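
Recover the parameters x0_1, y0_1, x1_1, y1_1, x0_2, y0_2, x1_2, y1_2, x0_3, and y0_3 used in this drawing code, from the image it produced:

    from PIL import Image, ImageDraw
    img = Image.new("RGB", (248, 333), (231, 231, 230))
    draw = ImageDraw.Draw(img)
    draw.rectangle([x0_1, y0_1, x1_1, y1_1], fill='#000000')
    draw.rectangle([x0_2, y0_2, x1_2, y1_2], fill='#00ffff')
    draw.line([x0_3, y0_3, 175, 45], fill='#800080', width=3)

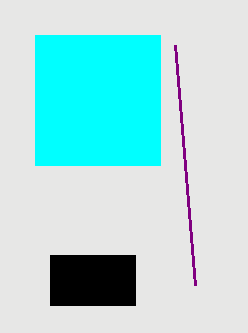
x0_1 = 50
y0_1 = 255
x1_1 = 135
y1_1 = 305
x0_2 = 35
y0_2 = 35
x1_2 = 160
y1_2 = 165
x0_3 = 195
y0_3 = 285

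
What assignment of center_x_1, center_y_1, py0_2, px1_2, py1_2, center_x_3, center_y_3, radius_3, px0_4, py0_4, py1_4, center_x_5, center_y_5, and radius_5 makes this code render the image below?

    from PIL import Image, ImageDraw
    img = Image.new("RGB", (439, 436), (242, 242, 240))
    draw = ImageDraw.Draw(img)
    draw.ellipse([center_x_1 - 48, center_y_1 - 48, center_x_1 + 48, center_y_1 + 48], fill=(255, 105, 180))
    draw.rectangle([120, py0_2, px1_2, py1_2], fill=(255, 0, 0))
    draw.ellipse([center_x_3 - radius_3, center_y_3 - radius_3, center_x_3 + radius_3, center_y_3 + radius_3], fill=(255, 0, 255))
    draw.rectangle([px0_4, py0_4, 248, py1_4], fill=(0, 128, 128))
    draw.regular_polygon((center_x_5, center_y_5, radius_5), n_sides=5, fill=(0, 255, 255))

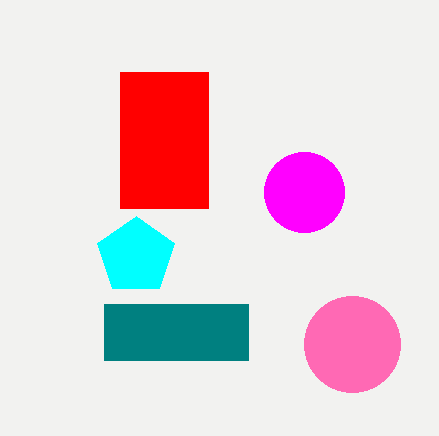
center_x_1 = 352; center_y_1 = 344; py0_2 = 72; px1_2 = 208; py1_2 = 208; center_x_3 = 304; center_y_3 = 192; radius_3 = 40; px0_4 = 104; py0_4 = 304; py1_4 = 360; center_x_5 = 136; center_y_5 = 256; radius_5 = 40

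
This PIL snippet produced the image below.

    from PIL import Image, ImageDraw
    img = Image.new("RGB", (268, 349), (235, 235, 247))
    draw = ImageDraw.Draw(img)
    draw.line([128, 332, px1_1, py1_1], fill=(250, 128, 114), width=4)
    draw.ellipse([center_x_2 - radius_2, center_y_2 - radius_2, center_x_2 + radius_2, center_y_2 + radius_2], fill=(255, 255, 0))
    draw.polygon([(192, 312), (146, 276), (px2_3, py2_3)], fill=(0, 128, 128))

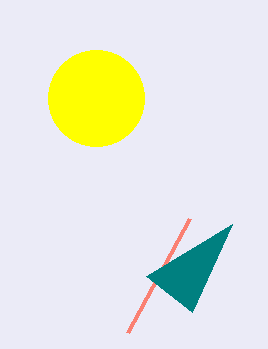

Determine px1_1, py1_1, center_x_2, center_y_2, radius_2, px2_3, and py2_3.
px1_1 = 190, py1_1 = 218, center_x_2 = 96, center_y_2 = 98, radius_2 = 48, px2_3 = 232, py2_3 = 224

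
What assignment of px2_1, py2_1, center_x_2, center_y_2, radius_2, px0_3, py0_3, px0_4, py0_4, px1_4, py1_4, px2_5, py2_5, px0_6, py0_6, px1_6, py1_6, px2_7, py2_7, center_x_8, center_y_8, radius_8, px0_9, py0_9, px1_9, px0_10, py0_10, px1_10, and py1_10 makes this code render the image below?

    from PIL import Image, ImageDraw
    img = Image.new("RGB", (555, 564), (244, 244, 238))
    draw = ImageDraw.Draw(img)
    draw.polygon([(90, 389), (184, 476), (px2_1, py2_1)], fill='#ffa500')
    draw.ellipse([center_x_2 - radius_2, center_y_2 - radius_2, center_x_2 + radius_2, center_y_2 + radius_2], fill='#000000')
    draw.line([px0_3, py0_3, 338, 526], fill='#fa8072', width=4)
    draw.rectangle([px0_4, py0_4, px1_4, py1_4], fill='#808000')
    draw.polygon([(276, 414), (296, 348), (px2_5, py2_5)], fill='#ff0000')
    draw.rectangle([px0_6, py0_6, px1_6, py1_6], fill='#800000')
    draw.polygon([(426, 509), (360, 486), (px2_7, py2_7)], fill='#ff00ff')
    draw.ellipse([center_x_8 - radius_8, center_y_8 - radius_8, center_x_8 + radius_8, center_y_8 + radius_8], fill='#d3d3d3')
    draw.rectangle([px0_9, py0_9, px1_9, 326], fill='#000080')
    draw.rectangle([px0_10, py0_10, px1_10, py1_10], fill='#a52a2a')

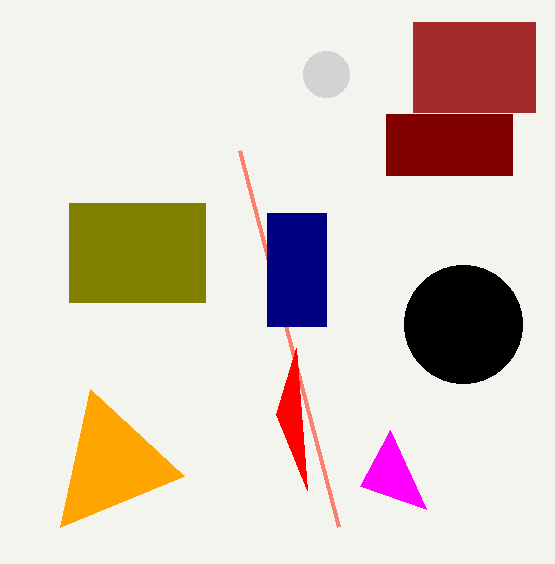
px2_1 = 60; py2_1 = 527; center_x_2 = 463; center_y_2 = 324; radius_2 = 59; px0_3 = 239; py0_3 = 150; px0_4 = 69; py0_4 = 203; px1_4 = 205; py1_4 = 302; px2_5 = 307; py2_5 = 490; px0_6 = 386; py0_6 = 114; px1_6 = 512; py1_6 = 175; px2_7 = 390; py2_7 = 430; center_x_8 = 326; center_y_8 = 74; radius_8 = 23; px0_9 = 267; py0_9 = 213; px1_9 = 326; px0_10 = 413; py0_10 = 22; px1_10 = 535; py1_10 = 112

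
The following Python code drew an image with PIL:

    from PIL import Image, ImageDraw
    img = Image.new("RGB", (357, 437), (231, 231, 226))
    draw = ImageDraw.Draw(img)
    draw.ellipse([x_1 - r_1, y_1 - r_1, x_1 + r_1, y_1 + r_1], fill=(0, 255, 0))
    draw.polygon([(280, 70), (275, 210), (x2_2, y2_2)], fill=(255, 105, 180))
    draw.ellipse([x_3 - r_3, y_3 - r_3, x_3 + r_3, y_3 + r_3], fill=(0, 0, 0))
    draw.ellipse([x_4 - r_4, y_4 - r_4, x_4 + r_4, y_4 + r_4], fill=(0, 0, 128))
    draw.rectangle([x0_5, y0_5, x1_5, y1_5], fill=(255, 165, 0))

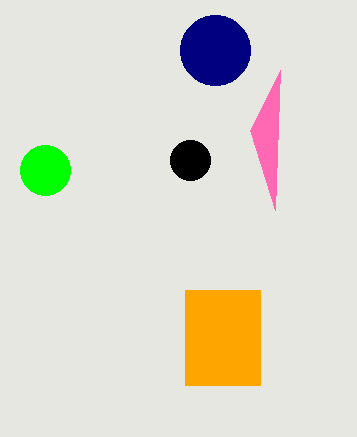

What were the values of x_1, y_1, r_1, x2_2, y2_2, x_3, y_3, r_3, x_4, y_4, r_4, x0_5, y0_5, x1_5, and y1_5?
x_1 = 45, y_1 = 170, r_1 = 25, x2_2 = 250, y2_2 = 130, x_3 = 190, y_3 = 160, r_3 = 20, x_4 = 215, y_4 = 50, r_4 = 35, x0_5 = 185, y0_5 = 290, x1_5 = 260, y1_5 = 385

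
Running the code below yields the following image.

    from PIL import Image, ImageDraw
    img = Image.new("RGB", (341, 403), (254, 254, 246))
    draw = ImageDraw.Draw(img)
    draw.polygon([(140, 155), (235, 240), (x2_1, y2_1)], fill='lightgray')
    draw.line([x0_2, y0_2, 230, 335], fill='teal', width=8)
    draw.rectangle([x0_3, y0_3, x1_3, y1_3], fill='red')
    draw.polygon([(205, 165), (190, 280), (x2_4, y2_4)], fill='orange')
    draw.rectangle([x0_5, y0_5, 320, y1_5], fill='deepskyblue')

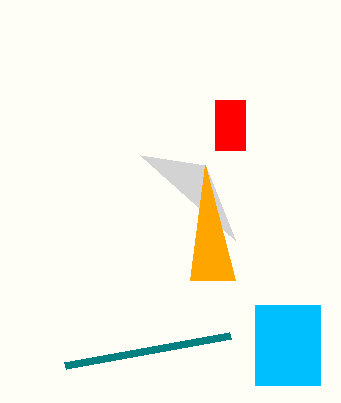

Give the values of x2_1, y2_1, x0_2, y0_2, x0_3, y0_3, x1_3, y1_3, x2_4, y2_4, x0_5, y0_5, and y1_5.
x2_1 = 205; y2_1 = 165; x0_2 = 65; y0_2 = 365; x0_3 = 215; y0_3 = 100; x1_3 = 245; y1_3 = 150; x2_4 = 235; y2_4 = 280; x0_5 = 255; y0_5 = 305; y1_5 = 385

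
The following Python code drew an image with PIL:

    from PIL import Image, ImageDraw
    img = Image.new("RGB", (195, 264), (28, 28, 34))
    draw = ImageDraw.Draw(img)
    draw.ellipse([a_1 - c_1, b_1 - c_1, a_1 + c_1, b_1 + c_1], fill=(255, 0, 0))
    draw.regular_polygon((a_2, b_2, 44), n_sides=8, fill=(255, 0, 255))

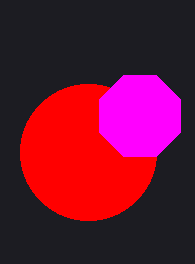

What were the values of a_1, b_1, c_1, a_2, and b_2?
a_1 = 88; b_1 = 152; c_1 = 68; a_2 = 140; b_2 = 116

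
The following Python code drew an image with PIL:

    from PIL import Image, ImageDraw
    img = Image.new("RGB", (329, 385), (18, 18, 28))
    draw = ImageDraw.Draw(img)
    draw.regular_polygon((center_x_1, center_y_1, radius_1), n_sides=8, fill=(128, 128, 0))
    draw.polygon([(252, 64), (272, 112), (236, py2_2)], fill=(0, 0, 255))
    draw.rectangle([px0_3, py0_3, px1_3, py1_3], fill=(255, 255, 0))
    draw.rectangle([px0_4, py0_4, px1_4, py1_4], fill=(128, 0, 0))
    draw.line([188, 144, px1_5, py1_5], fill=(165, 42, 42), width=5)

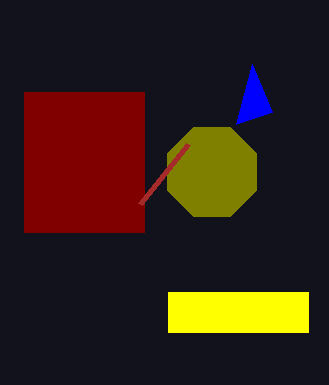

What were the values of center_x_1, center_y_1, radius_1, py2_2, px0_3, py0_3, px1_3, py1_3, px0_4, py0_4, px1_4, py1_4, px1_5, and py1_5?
center_x_1 = 212; center_y_1 = 172; radius_1 = 48; py2_2 = 124; px0_3 = 168; py0_3 = 292; px1_3 = 308; py1_3 = 332; px0_4 = 24; py0_4 = 92; px1_4 = 144; py1_4 = 232; px1_5 = 140; py1_5 = 204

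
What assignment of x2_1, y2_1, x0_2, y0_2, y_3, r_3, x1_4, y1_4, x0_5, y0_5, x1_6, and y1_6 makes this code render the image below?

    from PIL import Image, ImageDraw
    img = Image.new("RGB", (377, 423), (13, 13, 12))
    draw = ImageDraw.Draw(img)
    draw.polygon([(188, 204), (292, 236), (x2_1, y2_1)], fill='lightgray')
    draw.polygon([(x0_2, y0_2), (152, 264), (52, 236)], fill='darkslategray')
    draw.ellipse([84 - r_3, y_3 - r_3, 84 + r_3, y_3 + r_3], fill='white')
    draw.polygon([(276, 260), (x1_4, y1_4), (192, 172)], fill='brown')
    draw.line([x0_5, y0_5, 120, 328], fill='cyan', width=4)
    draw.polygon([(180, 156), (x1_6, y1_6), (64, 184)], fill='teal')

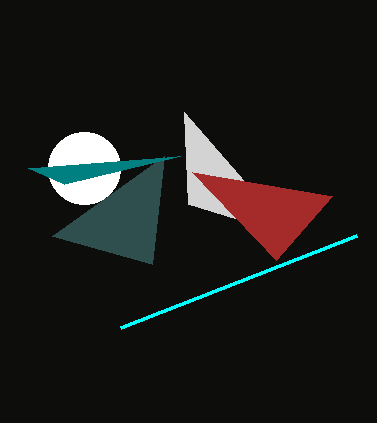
x2_1 = 184
y2_1 = 112
x0_2 = 164
y0_2 = 156
y_3 = 168
r_3 = 36
x1_4 = 332
y1_4 = 196
x0_5 = 356
y0_5 = 236
x1_6 = 28
y1_6 = 168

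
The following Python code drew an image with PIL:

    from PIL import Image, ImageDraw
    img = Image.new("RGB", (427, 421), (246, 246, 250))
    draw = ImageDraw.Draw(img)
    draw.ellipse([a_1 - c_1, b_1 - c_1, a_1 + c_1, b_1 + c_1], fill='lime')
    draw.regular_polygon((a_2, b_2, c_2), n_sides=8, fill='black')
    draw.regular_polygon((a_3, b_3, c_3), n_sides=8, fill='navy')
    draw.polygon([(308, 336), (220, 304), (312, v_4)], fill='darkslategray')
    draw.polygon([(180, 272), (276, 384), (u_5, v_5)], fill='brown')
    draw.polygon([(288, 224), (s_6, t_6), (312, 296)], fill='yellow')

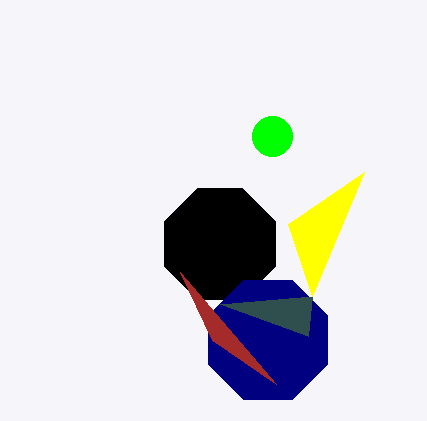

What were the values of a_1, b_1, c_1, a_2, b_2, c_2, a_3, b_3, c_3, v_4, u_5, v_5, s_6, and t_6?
a_1 = 272; b_1 = 136; c_1 = 20; a_2 = 220; b_2 = 244; c_2 = 60; a_3 = 268; b_3 = 340; c_3 = 64; v_4 = 296; u_5 = 212; v_5 = 340; s_6 = 364; t_6 = 172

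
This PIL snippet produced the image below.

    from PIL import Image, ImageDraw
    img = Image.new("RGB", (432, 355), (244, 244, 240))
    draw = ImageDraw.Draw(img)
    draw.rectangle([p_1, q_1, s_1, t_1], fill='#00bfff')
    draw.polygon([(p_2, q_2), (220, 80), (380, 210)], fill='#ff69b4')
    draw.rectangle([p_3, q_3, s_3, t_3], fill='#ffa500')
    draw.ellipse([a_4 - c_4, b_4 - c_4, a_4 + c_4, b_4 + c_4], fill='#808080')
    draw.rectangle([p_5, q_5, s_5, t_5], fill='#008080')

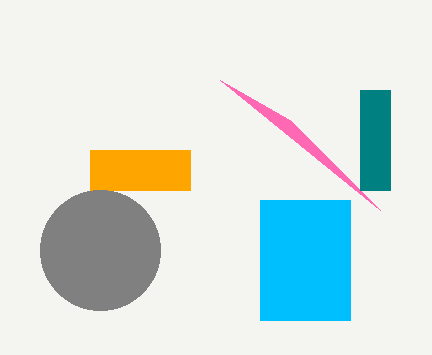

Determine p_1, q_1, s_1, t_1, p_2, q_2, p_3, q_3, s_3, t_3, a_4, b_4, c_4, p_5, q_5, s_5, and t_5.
p_1 = 260, q_1 = 200, s_1 = 350, t_1 = 320, p_2 = 290, q_2 = 120, p_3 = 90, q_3 = 150, s_3 = 190, t_3 = 190, a_4 = 100, b_4 = 250, c_4 = 60, p_5 = 360, q_5 = 90, s_5 = 390, t_5 = 190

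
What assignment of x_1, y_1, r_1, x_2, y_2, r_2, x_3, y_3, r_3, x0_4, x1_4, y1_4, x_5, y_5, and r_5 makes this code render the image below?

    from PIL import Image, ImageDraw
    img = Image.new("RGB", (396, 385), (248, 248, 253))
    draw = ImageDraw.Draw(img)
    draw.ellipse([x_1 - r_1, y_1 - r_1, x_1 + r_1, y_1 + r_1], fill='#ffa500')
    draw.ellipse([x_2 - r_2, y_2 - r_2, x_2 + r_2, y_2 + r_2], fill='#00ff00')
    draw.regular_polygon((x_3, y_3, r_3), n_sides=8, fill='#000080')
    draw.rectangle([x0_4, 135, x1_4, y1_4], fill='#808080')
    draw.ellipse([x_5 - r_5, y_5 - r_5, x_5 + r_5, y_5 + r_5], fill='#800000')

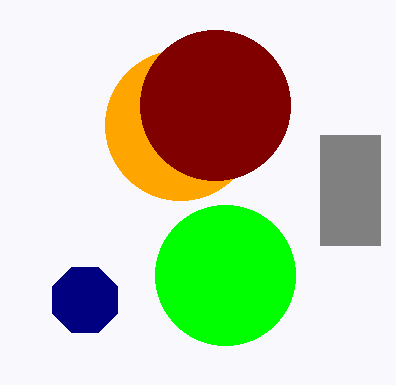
x_1 = 180; y_1 = 125; r_1 = 75; x_2 = 225; y_2 = 275; r_2 = 70; x_3 = 85; y_3 = 300; r_3 = 35; x0_4 = 320; x1_4 = 380; y1_4 = 245; x_5 = 215; y_5 = 105; r_5 = 75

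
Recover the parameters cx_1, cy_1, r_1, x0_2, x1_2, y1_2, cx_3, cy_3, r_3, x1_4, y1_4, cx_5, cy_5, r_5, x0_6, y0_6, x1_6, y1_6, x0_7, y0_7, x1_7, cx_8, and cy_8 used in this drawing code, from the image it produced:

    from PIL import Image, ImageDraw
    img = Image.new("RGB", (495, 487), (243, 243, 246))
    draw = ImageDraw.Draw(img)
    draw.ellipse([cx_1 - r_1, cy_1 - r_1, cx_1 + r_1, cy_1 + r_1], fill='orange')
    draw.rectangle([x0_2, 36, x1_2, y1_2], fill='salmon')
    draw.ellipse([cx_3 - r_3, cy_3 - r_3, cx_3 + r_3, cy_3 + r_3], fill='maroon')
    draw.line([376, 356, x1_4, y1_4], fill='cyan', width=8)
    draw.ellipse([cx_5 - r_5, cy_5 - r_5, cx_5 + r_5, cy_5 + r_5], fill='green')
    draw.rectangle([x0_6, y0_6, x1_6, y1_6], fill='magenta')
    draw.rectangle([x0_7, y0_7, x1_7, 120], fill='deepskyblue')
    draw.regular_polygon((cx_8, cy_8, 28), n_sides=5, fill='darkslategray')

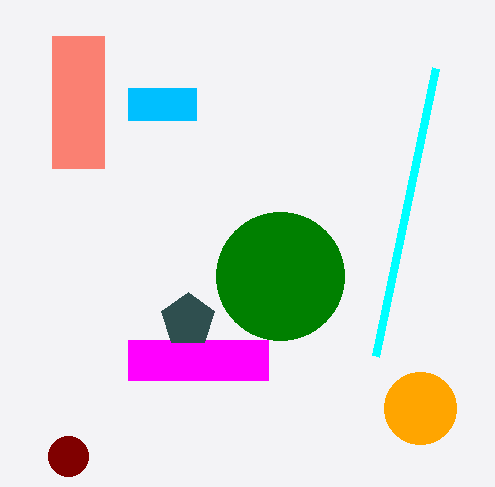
cx_1 = 420
cy_1 = 408
r_1 = 36
x0_2 = 52
x1_2 = 104
y1_2 = 168
cx_3 = 68
cy_3 = 456
r_3 = 20
x1_4 = 436
y1_4 = 68
cx_5 = 280
cy_5 = 276
r_5 = 64
x0_6 = 128
y0_6 = 340
x1_6 = 268
y1_6 = 380
x0_7 = 128
y0_7 = 88
x1_7 = 196
cx_8 = 188
cy_8 = 320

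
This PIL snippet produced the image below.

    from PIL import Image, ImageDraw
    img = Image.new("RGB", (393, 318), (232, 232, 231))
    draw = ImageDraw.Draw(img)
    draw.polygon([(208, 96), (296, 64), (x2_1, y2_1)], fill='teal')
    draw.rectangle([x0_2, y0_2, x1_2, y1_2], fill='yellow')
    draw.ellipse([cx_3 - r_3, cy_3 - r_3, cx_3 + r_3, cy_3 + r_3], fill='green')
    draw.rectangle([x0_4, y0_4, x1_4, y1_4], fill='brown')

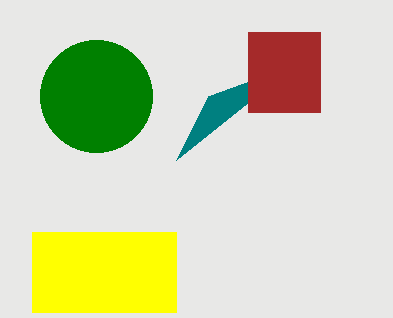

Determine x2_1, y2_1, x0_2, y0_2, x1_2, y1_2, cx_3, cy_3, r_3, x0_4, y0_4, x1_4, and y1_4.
x2_1 = 176, y2_1 = 160, x0_2 = 32, y0_2 = 232, x1_2 = 176, y1_2 = 312, cx_3 = 96, cy_3 = 96, r_3 = 56, x0_4 = 248, y0_4 = 32, x1_4 = 320, y1_4 = 112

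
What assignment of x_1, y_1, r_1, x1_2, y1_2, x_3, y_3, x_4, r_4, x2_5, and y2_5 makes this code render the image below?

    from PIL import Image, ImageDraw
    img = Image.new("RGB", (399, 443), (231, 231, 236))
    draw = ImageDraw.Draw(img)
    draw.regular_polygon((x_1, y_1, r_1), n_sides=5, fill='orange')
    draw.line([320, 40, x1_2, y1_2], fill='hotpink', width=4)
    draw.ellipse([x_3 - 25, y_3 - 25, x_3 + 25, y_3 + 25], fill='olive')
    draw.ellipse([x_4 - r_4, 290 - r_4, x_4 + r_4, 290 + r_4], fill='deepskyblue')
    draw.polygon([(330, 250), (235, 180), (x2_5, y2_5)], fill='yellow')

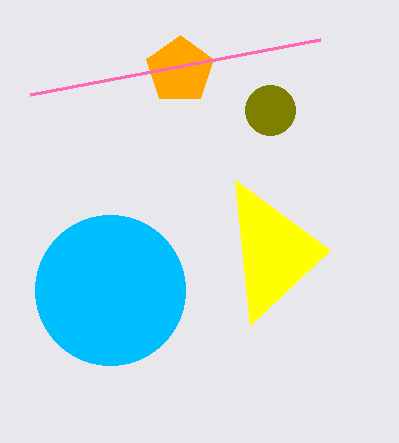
x_1 = 180, y_1 = 70, r_1 = 35, x1_2 = 30, y1_2 = 95, x_3 = 270, y_3 = 110, x_4 = 110, r_4 = 75, x2_5 = 250, y2_5 = 325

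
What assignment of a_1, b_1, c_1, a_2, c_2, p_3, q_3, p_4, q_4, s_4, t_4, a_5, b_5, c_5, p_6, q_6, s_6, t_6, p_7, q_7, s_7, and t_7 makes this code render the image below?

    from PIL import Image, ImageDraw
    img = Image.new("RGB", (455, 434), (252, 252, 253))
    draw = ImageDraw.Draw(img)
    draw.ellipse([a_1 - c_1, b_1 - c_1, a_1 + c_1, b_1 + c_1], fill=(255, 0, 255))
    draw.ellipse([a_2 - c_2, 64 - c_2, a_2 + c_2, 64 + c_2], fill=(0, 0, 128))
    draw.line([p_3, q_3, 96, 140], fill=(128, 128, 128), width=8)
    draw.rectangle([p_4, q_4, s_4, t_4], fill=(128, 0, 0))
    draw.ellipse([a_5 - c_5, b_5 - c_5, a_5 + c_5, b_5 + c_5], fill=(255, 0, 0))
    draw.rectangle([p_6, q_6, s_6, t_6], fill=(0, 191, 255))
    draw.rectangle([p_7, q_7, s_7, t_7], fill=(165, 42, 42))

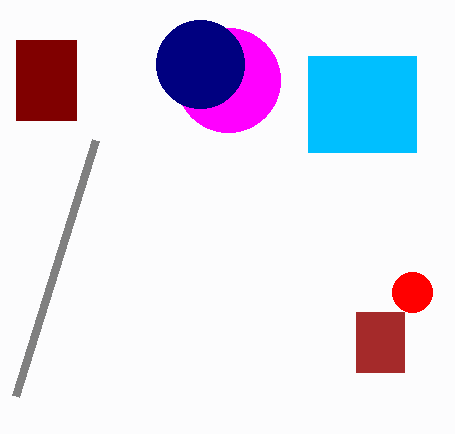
a_1 = 228
b_1 = 80
c_1 = 52
a_2 = 200
c_2 = 44
p_3 = 16
q_3 = 396
p_4 = 16
q_4 = 40
s_4 = 76
t_4 = 120
a_5 = 412
b_5 = 292
c_5 = 20
p_6 = 308
q_6 = 56
s_6 = 416
t_6 = 152
p_7 = 356
q_7 = 312
s_7 = 404
t_7 = 372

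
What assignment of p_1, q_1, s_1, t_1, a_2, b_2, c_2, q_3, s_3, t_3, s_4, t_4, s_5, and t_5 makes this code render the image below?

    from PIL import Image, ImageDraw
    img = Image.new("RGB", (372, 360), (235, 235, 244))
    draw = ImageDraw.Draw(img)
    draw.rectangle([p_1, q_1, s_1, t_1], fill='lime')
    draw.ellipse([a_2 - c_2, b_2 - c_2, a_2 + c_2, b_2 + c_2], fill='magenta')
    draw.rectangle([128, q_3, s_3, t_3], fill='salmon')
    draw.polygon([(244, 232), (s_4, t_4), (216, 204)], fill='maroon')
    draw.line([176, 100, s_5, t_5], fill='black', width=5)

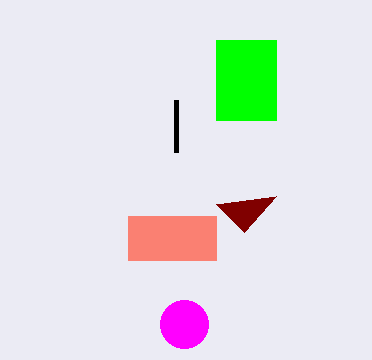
p_1 = 216
q_1 = 40
s_1 = 276
t_1 = 120
a_2 = 184
b_2 = 324
c_2 = 24
q_3 = 216
s_3 = 216
t_3 = 260
s_4 = 276
t_4 = 196
s_5 = 176
t_5 = 152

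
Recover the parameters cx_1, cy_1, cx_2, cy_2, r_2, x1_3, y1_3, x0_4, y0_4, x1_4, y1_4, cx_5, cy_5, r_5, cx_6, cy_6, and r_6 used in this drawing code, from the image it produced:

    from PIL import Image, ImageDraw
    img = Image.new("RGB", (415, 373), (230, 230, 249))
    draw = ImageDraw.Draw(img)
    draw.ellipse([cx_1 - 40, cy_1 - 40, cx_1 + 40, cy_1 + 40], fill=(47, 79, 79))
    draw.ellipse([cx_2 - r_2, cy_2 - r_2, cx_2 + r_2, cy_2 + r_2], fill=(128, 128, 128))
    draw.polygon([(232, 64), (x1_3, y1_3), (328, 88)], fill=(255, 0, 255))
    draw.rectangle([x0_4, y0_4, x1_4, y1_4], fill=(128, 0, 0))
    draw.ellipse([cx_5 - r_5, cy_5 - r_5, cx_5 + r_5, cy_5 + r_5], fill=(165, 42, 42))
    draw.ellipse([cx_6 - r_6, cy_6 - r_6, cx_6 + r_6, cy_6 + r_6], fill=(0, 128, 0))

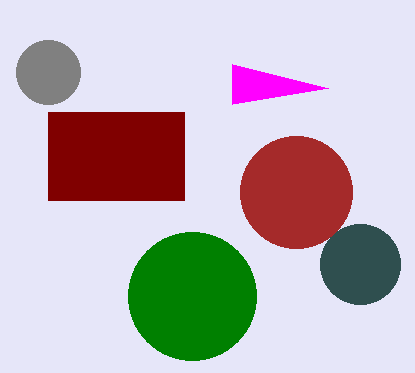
cx_1 = 360; cy_1 = 264; cx_2 = 48; cy_2 = 72; r_2 = 32; x1_3 = 232; y1_3 = 104; x0_4 = 48; y0_4 = 112; x1_4 = 184; y1_4 = 200; cx_5 = 296; cy_5 = 192; r_5 = 56; cx_6 = 192; cy_6 = 296; r_6 = 64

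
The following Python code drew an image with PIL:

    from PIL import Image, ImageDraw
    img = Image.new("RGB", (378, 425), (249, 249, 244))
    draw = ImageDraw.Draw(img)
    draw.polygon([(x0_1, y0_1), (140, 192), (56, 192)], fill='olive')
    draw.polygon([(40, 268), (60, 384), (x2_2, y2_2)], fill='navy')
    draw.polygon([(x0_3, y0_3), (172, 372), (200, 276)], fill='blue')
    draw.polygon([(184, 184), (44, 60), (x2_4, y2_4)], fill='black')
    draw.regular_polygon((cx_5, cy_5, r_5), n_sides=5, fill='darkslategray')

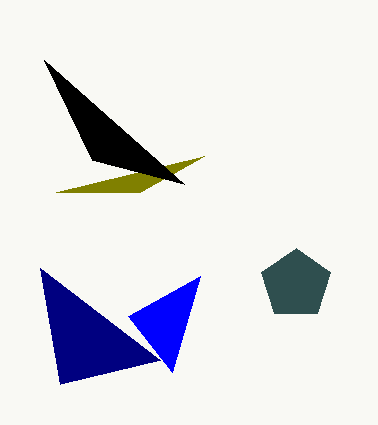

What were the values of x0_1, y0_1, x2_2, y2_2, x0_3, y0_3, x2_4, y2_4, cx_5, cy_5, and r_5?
x0_1 = 204; y0_1 = 156; x2_2 = 160; y2_2 = 360; x0_3 = 128; y0_3 = 316; x2_4 = 92; y2_4 = 160; cx_5 = 296; cy_5 = 284; r_5 = 36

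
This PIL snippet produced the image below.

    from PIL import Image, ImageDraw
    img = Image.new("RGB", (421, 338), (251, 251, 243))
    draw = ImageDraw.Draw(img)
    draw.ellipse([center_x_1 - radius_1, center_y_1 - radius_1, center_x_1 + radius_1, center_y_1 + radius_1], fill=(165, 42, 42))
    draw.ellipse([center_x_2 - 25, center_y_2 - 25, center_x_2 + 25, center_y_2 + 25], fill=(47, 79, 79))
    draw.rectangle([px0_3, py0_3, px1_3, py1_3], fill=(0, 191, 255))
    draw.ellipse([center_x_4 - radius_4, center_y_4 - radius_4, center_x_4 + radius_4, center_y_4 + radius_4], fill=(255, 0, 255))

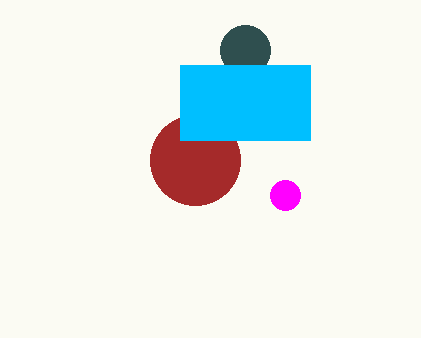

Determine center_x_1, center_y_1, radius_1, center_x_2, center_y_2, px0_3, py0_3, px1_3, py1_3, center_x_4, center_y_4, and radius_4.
center_x_1 = 195, center_y_1 = 160, radius_1 = 45, center_x_2 = 245, center_y_2 = 50, px0_3 = 180, py0_3 = 65, px1_3 = 310, py1_3 = 140, center_x_4 = 285, center_y_4 = 195, radius_4 = 15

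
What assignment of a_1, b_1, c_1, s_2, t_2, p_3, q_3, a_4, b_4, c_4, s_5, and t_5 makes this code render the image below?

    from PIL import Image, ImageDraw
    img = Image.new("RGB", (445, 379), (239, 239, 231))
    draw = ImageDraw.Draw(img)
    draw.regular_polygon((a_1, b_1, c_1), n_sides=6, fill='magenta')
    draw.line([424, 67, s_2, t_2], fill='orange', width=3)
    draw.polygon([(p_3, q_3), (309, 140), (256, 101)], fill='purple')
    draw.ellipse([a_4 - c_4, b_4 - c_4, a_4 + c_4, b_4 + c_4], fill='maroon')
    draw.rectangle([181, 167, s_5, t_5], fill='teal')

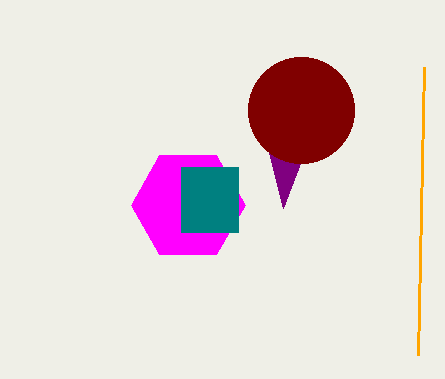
a_1 = 188; b_1 = 205; c_1 = 57; s_2 = 418; t_2 = 355; p_3 = 283; q_3 = 208; a_4 = 301; b_4 = 110; c_4 = 53; s_5 = 238; t_5 = 232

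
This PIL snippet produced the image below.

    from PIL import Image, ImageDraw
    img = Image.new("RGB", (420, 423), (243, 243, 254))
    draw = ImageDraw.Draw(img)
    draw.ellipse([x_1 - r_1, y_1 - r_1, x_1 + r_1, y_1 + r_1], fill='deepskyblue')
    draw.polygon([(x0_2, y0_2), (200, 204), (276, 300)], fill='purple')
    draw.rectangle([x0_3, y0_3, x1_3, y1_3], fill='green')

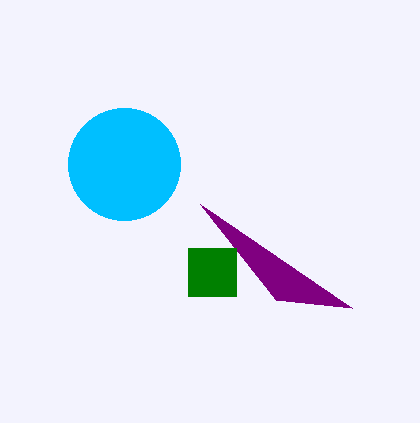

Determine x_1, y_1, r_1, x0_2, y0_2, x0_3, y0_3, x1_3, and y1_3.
x_1 = 124, y_1 = 164, r_1 = 56, x0_2 = 352, y0_2 = 308, x0_3 = 188, y0_3 = 248, x1_3 = 236, y1_3 = 296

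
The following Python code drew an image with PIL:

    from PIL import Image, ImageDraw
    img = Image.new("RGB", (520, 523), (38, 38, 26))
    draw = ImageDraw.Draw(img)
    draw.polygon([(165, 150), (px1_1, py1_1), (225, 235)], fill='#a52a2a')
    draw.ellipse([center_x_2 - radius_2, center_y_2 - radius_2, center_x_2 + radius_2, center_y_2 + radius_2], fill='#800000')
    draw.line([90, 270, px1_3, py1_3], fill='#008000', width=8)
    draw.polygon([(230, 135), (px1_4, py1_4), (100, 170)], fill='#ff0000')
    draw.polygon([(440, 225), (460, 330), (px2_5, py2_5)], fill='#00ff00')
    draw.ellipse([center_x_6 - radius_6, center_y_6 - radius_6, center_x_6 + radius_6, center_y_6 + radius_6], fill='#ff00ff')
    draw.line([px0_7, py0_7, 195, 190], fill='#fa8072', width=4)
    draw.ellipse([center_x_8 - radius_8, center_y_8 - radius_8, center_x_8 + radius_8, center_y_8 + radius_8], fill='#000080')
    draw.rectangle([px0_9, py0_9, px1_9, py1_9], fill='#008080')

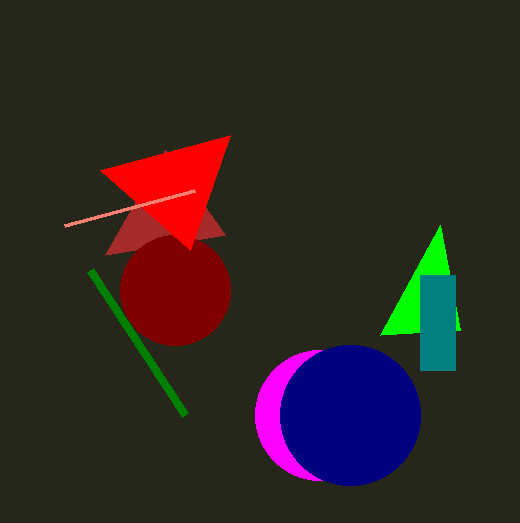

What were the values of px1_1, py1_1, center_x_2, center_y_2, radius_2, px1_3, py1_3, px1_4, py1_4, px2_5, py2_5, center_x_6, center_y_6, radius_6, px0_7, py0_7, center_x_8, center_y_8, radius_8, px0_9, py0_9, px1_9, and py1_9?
px1_1 = 105
py1_1 = 255
center_x_2 = 175
center_y_2 = 290
radius_2 = 55
px1_3 = 185
py1_3 = 415
px1_4 = 190
py1_4 = 250
px2_5 = 380
py2_5 = 335
center_x_6 = 320
center_y_6 = 415
radius_6 = 65
px0_7 = 65
py0_7 = 225
center_x_8 = 350
center_y_8 = 415
radius_8 = 70
px0_9 = 420
py0_9 = 275
px1_9 = 455
py1_9 = 370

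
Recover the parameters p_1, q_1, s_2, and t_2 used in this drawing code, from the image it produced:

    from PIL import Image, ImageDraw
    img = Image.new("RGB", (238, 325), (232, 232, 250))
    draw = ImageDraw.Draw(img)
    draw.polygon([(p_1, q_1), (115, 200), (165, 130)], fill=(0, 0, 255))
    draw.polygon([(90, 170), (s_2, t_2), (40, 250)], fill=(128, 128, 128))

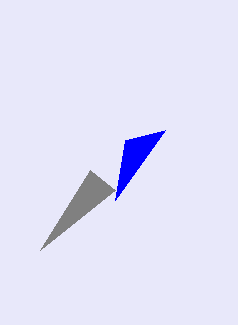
p_1 = 125
q_1 = 140
s_2 = 115
t_2 = 190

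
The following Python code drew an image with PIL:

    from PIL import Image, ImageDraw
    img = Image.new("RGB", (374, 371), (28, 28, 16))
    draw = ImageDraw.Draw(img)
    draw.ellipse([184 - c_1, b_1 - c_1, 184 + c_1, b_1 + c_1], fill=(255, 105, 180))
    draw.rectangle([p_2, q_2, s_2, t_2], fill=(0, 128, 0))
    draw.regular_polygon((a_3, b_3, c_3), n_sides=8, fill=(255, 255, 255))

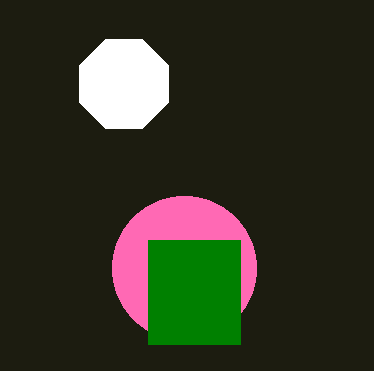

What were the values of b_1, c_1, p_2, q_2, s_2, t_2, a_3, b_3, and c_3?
b_1 = 268, c_1 = 72, p_2 = 148, q_2 = 240, s_2 = 240, t_2 = 344, a_3 = 124, b_3 = 84, c_3 = 48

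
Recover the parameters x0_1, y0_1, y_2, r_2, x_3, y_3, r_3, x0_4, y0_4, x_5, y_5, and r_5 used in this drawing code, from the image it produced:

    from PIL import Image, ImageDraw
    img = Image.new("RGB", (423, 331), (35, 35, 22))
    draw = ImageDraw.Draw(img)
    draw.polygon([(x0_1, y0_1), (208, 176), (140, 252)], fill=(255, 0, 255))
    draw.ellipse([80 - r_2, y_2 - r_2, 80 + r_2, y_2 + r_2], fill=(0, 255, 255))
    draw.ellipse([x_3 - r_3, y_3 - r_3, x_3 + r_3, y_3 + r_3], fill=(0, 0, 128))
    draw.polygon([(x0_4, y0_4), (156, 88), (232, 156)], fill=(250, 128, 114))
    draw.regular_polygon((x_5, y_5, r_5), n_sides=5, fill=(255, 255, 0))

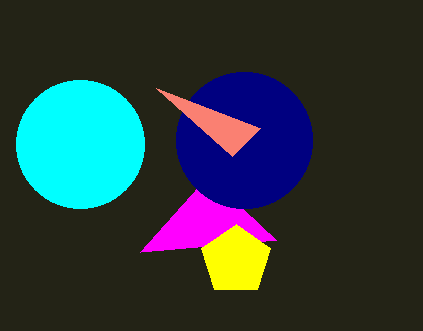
x0_1 = 276
y0_1 = 240
y_2 = 144
r_2 = 64
x_3 = 244
y_3 = 140
r_3 = 68
x0_4 = 260
y0_4 = 128
x_5 = 236
y_5 = 260
r_5 = 36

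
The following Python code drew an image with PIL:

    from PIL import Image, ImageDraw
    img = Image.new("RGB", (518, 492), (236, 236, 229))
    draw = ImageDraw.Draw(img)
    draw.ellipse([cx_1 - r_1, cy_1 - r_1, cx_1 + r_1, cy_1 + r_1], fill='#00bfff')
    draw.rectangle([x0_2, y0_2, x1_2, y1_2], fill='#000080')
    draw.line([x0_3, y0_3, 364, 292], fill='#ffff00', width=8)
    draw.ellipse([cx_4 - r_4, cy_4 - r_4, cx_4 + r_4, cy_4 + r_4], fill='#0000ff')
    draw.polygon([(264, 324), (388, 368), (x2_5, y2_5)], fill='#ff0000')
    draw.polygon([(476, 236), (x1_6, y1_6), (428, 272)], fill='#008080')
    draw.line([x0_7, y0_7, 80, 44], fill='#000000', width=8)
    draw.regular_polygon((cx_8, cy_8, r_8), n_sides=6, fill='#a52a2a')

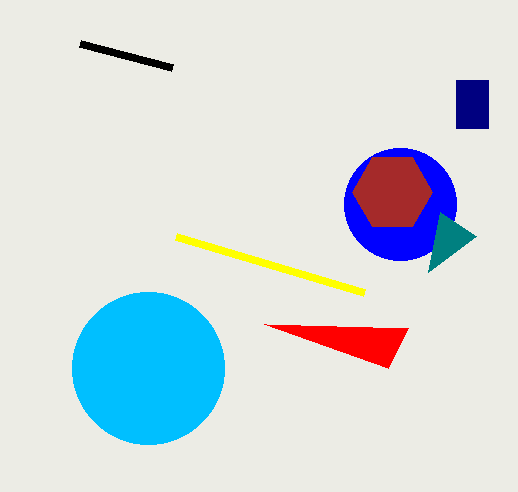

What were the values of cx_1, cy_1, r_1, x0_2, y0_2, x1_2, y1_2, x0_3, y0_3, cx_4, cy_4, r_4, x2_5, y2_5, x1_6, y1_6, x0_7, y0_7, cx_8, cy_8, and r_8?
cx_1 = 148, cy_1 = 368, r_1 = 76, x0_2 = 456, y0_2 = 80, x1_2 = 488, y1_2 = 128, x0_3 = 176, y0_3 = 236, cx_4 = 400, cy_4 = 204, r_4 = 56, x2_5 = 408, y2_5 = 328, x1_6 = 440, y1_6 = 212, x0_7 = 172, y0_7 = 68, cx_8 = 392, cy_8 = 192, r_8 = 40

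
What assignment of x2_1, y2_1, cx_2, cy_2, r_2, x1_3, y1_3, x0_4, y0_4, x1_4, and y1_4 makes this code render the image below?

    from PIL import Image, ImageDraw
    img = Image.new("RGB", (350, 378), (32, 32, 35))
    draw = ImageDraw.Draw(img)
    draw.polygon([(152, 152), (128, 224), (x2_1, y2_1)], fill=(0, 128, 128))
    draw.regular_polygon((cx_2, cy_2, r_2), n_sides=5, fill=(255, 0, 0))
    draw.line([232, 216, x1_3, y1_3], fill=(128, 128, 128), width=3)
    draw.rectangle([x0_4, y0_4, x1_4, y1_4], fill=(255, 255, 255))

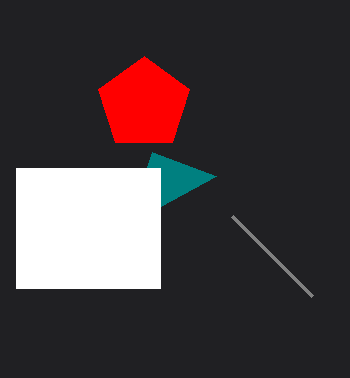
x2_1 = 216
y2_1 = 176
cx_2 = 144
cy_2 = 104
r_2 = 48
x1_3 = 312
y1_3 = 296
x0_4 = 16
y0_4 = 168
x1_4 = 160
y1_4 = 288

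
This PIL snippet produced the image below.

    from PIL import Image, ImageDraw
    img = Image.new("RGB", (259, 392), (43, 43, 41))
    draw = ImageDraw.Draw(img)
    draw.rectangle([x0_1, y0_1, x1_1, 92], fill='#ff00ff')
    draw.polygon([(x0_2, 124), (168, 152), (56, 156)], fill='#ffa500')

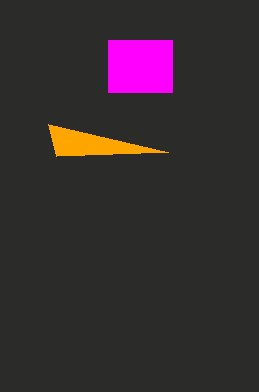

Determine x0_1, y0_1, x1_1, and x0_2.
x0_1 = 108; y0_1 = 40; x1_1 = 172; x0_2 = 48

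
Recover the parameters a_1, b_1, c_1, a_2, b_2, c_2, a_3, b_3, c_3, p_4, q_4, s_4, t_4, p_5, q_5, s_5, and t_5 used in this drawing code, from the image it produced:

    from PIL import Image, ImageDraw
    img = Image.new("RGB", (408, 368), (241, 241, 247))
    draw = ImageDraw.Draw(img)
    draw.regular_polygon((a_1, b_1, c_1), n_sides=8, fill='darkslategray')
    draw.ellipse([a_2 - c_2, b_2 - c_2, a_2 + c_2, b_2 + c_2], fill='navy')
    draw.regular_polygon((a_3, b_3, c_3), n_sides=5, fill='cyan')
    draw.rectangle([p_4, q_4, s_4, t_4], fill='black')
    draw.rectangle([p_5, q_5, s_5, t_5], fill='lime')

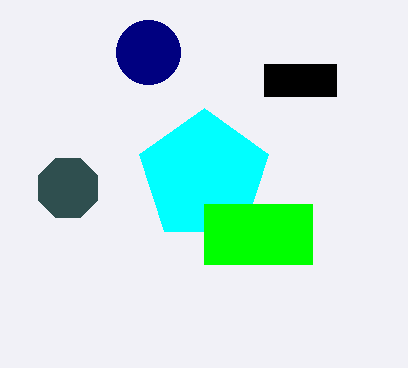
a_1 = 68
b_1 = 188
c_1 = 32
a_2 = 148
b_2 = 52
c_2 = 32
a_3 = 204
b_3 = 176
c_3 = 68
p_4 = 264
q_4 = 64
s_4 = 336
t_4 = 96
p_5 = 204
q_5 = 204
s_5 = 312
t_5 = 264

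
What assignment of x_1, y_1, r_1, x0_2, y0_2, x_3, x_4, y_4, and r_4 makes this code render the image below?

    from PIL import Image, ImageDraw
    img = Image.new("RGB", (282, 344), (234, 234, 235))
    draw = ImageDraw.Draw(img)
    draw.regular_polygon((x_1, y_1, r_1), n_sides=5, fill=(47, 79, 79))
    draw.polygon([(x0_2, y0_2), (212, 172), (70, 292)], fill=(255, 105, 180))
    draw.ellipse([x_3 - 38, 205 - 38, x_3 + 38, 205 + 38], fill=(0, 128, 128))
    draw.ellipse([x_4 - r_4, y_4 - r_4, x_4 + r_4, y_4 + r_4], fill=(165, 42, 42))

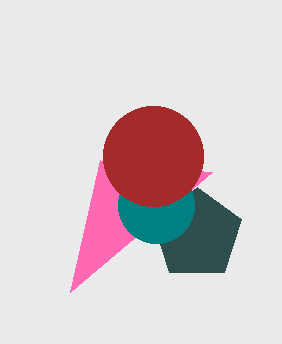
x_1 = 197
y_1 = 234
r_1 = 47
x0_2 = 100
y0_2 = 160
x_3 = 156
x_4 = 153
y_4 = 156
r_4 = 50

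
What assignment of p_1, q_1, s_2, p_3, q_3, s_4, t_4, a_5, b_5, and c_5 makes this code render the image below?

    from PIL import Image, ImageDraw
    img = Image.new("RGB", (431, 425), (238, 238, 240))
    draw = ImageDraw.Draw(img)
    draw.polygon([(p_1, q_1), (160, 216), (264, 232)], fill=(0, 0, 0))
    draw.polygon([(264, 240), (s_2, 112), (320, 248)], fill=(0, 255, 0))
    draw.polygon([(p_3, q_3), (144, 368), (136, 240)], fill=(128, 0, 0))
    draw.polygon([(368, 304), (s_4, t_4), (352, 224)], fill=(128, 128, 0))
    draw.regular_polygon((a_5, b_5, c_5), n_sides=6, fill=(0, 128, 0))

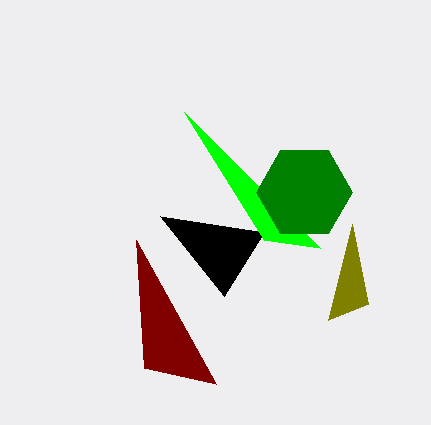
p_1 = 224, q_1 = 296, s_2 = 184, p_3 = 216, q_3 = 384, s_4 = 328, t_4 = 320, a_5 = 304, b_5 = 192, c_5 = 48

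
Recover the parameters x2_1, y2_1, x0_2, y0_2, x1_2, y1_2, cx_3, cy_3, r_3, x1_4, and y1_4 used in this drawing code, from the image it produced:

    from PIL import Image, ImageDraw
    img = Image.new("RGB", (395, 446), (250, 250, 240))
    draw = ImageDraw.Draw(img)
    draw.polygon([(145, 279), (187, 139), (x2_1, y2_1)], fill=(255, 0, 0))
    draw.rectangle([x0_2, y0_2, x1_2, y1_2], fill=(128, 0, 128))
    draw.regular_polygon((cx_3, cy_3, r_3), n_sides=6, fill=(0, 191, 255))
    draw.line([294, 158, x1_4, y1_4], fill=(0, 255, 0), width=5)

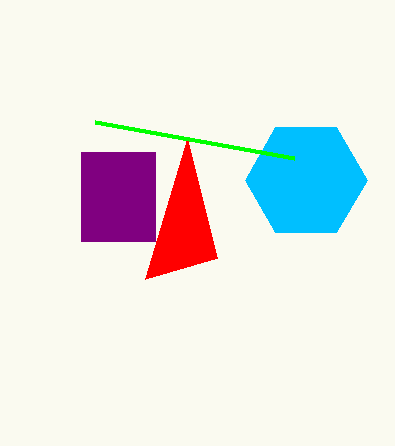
x2_1 = 217; y2_1 = 258; x0_2 = 81; y0_2 = 152; x1_2 = 155; y1_2 = 241; cx_3 = 306; cy_3 = 180; r_3 = 61; x1_4 = 95; y1_4 = 122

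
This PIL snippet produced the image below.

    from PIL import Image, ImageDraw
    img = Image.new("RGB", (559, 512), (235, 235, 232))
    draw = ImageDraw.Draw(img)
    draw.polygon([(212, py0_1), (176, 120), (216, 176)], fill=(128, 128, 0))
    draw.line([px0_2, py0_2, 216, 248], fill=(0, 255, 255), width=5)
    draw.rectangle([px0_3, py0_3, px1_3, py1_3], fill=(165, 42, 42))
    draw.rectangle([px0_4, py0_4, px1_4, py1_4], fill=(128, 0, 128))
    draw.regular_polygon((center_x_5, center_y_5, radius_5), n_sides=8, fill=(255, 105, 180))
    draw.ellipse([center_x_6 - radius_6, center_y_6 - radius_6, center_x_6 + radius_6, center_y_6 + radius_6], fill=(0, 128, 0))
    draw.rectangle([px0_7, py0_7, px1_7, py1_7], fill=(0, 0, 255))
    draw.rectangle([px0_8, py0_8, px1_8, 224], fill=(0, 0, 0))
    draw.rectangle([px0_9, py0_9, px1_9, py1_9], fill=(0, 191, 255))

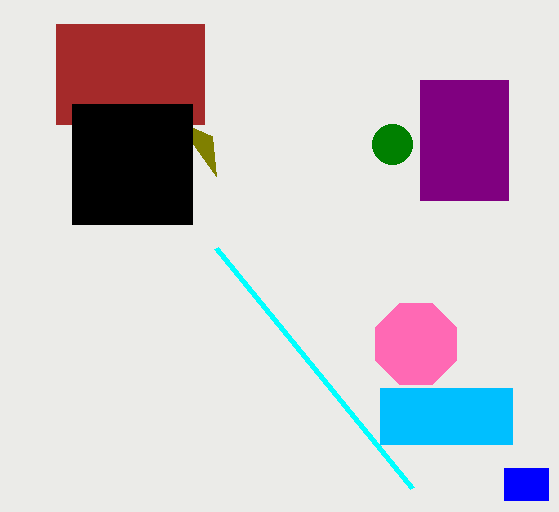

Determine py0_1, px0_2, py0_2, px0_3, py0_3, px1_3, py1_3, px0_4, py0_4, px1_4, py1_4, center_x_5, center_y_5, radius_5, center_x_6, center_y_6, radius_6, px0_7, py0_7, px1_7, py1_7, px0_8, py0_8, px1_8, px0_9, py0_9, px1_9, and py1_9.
py0_1 = 136
px0_2 = 412
py0_2 = 488
px0_3 = 56
py0_3 = 24
px1_3 = 204
py1_3 = 124
px0_4 = 420
py0_4 = 80
px1_4 = 508
py1_4 = 200
center_x_5 = 416
center_y_5 = 344
radius_5 = 44
center_x_6 = 392
center_y_6 = 144
radius_6 = 20
px0_7 = 504
py0_7 = 468
px1_7 = 548
py1_7 = 500
px0_8 = 72
py0_8 = 104
px1_8 = 192
px0_9 = 380
py0_9 = 388
px1_9 = 512
py1_9 = 444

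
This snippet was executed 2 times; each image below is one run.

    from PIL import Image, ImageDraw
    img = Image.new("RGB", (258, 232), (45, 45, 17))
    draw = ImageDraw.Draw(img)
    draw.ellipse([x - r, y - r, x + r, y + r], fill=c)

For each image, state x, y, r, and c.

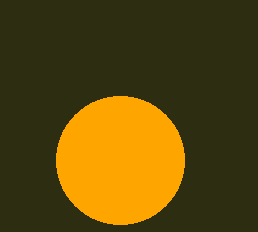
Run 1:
x = 120
y = 160
r = 64
c = 'orange'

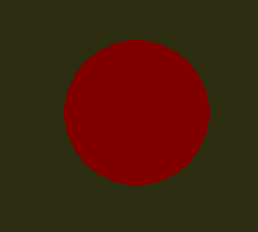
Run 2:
x = 136
y = 112
r = 72
c = 'maroon'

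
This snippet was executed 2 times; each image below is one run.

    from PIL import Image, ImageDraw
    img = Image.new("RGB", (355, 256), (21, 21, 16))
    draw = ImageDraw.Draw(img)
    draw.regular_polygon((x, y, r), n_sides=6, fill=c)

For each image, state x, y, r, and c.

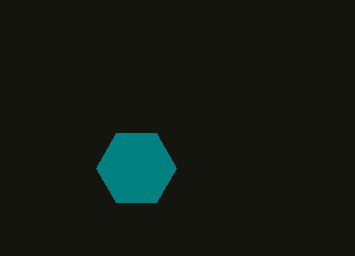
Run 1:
x = 136
y = 168
r = 40
c = 'teal'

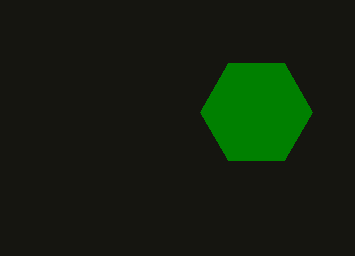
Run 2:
x = 256; y = 112; r = 56; c = 'green'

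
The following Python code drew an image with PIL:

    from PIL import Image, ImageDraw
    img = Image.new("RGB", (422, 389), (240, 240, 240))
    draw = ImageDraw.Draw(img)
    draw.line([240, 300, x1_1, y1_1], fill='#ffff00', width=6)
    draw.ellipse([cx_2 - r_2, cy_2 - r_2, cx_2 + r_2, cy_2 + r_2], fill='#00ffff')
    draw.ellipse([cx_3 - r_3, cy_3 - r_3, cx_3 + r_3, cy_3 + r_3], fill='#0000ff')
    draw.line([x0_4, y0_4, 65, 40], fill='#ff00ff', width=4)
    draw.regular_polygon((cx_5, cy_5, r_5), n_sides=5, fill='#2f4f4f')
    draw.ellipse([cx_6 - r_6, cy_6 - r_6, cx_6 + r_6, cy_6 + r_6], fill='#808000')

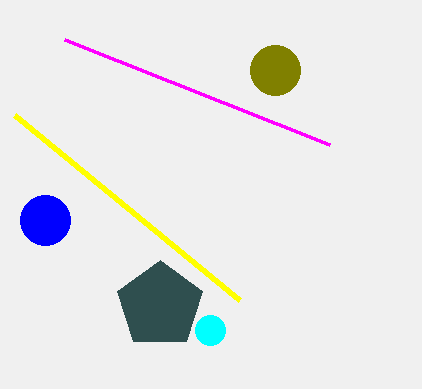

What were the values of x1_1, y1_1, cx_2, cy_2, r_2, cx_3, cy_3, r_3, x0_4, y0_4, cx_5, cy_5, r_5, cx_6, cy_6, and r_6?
x1_1 = 15
y1_1 = 115
cx_2 = 210
cy_2 = 330
r_2 = 15
cx_3 = 45
cy_3 = 220
r_3 = 25
x0_4 = 330
y0_4 = 145
cx_5 = 160
cy_5 = 305
r_5 = 45
cx_6 = 275
cy_6 = 70
r_6 = 25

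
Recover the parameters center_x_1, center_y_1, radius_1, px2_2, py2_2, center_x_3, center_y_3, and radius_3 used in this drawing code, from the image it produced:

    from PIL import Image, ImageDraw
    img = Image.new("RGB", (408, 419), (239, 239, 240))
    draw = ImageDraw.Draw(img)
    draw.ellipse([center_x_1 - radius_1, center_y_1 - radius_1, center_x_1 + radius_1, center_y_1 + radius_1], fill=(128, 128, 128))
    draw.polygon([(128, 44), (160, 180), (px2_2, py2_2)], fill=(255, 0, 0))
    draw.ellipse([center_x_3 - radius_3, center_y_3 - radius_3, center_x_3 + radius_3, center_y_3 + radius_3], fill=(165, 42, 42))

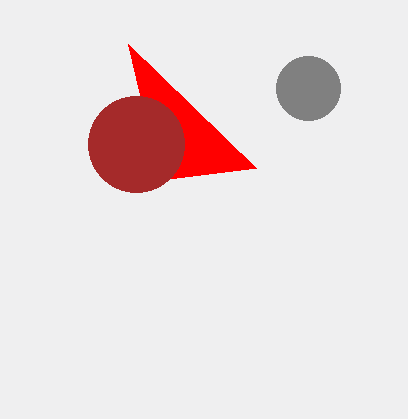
center_x_1 = 308; center_y_1 = 88; radius_1 = 32; px2_2 = 256; py2_2 = 168; center_x_3 = 136; center_y_3 = 144; radius_3 = 48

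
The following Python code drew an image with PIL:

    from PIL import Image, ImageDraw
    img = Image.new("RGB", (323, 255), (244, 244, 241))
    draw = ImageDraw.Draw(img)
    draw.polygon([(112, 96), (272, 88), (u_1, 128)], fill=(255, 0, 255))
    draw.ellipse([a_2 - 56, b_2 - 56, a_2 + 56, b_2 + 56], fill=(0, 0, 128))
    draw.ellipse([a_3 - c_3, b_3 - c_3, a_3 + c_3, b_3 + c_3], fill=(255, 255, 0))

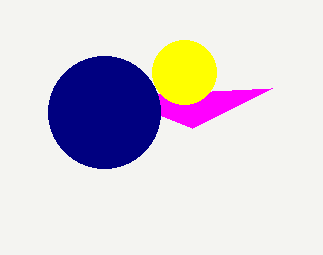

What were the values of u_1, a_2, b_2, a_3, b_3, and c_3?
u_1 = 192; a_2 = 104; b_2 = 112; a_3 = 184; b_3 = 72; c_3 = 32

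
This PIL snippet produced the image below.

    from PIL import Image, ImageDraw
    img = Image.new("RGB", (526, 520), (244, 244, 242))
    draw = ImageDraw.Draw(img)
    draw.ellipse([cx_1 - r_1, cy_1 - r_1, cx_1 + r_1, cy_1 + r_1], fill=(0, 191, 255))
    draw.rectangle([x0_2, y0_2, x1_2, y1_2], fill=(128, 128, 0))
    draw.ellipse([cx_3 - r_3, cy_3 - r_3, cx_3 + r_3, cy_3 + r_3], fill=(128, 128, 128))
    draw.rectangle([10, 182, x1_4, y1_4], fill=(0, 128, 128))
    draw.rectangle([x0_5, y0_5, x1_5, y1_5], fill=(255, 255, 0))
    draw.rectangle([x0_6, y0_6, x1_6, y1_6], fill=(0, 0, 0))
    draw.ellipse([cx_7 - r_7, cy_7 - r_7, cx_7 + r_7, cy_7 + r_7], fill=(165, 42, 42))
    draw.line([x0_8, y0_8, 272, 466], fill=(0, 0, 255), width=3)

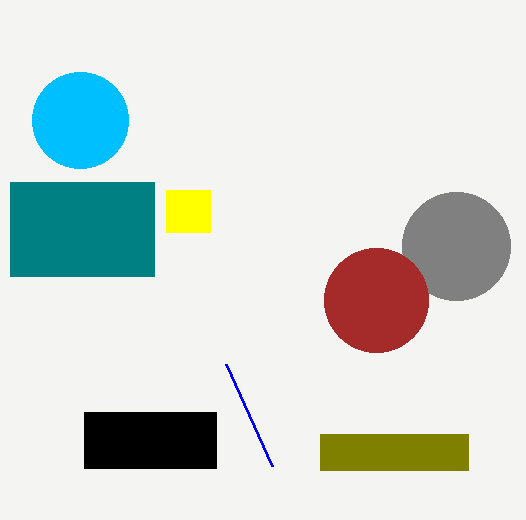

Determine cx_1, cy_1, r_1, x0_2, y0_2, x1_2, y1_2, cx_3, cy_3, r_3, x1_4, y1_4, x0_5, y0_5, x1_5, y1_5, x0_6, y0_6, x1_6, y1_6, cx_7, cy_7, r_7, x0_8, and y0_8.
cx_1 = 80; cy_1 = 120; r_1 = 48; x0_2 = 320; y0_2 = 434; x1_2 = 468; y1_2 = 470; cx_3 = 456; cy_3 = 246; r_3 = 54; x1_4 = 154; y1_4 = 276; x0_5 = 166; y0_5 = 190; x1_5 = 210; y1_5 = 232; x0_6 = 84; y0_6 = 412; x1_6 = 216; y1_6 = 468; cx_7 = 376; cy_7 = 300; r_7 = 52; x0_8 = 226; y0_8 = 364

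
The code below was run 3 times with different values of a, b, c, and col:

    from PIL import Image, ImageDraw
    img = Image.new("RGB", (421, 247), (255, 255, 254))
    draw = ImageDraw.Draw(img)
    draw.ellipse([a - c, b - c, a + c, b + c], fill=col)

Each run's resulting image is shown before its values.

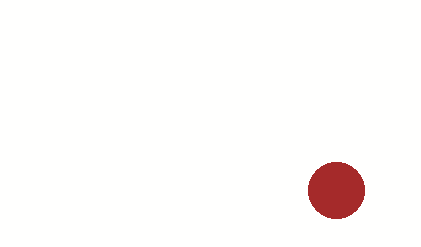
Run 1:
a = 336
b = 190
c = 28
col = 'brown'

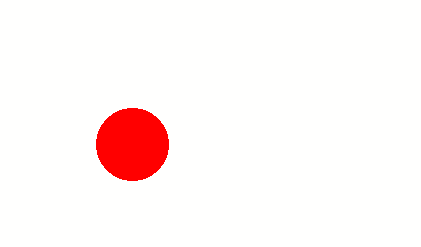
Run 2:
a = 132, b = 144, c = 36, col = 'red'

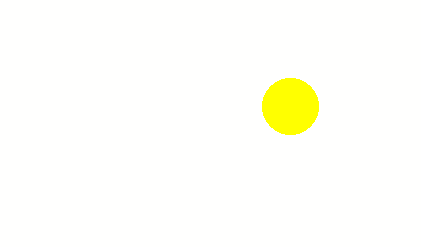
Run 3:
a = 290; b = 106; c = 28; col = 'yellow'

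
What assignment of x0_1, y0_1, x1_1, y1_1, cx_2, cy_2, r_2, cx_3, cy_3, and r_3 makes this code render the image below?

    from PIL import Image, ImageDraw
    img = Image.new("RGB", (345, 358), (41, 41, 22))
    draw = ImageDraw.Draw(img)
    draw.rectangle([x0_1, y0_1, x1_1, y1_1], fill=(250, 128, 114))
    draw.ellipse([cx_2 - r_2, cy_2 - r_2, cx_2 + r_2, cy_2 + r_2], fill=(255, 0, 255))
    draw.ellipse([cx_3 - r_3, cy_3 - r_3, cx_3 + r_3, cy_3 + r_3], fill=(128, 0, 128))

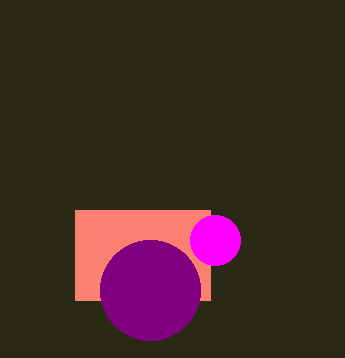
x0_1 = 75
y0_1 = 210
x1_1 = 210
y1_1 = 300
cx_2 = 215
cy_2 = 240
r_2 = 25
cx_3 = 150
cy_3 = 290
r_3 = 50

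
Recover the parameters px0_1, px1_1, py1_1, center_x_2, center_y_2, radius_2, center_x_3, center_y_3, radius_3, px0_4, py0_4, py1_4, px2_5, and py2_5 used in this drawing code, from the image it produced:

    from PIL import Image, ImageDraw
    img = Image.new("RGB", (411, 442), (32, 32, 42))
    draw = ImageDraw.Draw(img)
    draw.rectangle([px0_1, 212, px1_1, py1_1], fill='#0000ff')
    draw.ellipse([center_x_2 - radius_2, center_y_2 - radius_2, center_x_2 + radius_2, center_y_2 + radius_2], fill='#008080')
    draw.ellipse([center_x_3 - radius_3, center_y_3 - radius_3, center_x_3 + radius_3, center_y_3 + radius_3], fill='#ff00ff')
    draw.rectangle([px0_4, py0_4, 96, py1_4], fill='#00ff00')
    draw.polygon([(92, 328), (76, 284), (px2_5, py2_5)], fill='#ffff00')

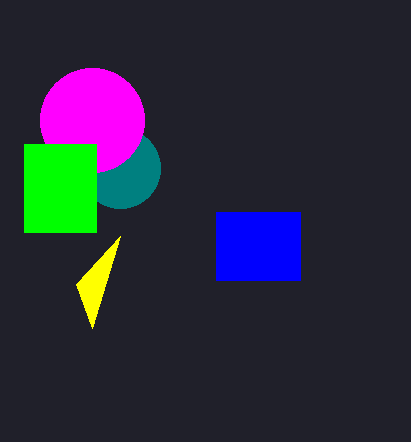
px0_1 = 216; px1_1 = 300; py1_1 = 280; center_x_2 = 120; center_y_2 = 168; radius_2 = 40; center_x_3 = 92; center_y_3 = 120; radius_3 = 52; px0_4 = 24; py0_4 = 144; py1_4 = 232; px2_5 = 120; py2_5 = 236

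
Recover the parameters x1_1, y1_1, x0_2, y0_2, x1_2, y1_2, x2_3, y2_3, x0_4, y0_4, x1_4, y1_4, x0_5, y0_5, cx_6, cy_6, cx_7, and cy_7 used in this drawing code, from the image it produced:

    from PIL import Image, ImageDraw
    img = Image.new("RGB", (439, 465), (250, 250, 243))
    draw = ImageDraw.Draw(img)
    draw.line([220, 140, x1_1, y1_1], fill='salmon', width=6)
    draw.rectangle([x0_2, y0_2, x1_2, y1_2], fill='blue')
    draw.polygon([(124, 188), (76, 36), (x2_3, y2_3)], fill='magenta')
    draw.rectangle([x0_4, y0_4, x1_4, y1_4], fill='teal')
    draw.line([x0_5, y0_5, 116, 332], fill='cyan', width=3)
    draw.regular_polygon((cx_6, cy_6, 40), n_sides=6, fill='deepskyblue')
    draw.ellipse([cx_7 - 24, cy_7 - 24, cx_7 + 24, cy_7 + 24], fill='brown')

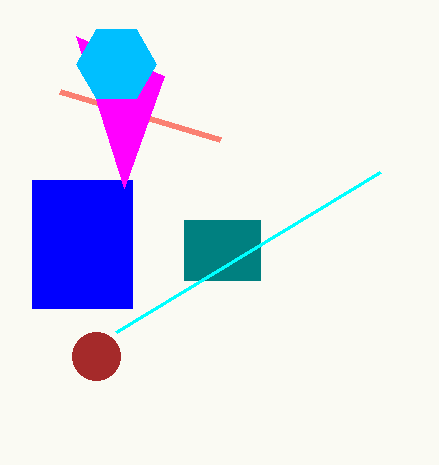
x1_1 = 60, y1_1 = 92, x0_2 = 32, y0_2 = 180, x1_2 = 132, y1_2 = 308, x2_3 = 164, y2_3 = 76, x0_4 = 184, y0_4 = 220, x1_4 = 260, y1_4 = 280, x0_5 = 380, y0_5 = 172, cx_6 = 116, cy_6 = 64, cx_7 = 96, cy_7 = 356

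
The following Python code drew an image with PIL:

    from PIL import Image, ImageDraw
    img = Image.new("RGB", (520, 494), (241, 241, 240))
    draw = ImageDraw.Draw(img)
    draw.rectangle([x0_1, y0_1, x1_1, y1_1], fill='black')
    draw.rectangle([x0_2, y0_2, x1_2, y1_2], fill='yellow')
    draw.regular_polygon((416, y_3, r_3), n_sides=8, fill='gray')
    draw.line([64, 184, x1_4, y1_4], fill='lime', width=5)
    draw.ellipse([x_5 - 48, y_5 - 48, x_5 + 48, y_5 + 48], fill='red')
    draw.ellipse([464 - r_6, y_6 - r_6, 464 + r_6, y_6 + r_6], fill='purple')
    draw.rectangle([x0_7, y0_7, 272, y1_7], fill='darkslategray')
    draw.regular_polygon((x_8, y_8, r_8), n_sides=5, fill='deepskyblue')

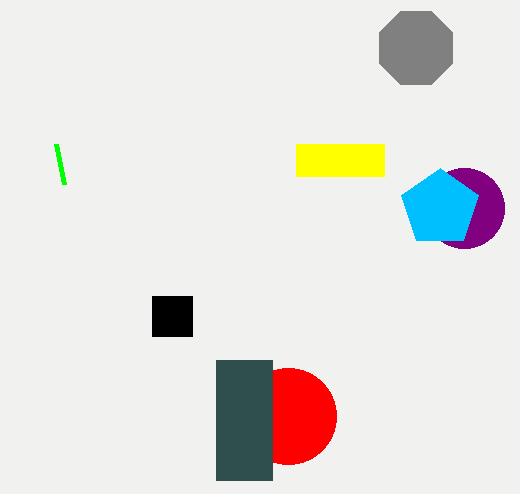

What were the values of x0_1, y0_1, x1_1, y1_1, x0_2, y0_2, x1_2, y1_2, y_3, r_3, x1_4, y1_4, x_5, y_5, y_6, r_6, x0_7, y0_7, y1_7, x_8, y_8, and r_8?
x0_1 = 152
y0_1 = 296
x1_1 = 192
y1_1 = 336
x0_2 = 296
y0_2 = 144
x1_2 = 384
y1_2 = 176
y_3 = 48
r_3 = 40
x1_4 = 56
y1_4 = 144
x_5 = 288
y_5 = 416
y_6 = 208
r_6 = 40
x0_7 = 216
y0_7 = 360
y1_7 = 480
x_8 = 440
y_8 = 208
r_8 = 40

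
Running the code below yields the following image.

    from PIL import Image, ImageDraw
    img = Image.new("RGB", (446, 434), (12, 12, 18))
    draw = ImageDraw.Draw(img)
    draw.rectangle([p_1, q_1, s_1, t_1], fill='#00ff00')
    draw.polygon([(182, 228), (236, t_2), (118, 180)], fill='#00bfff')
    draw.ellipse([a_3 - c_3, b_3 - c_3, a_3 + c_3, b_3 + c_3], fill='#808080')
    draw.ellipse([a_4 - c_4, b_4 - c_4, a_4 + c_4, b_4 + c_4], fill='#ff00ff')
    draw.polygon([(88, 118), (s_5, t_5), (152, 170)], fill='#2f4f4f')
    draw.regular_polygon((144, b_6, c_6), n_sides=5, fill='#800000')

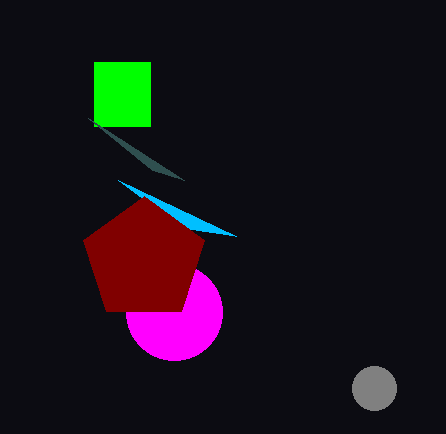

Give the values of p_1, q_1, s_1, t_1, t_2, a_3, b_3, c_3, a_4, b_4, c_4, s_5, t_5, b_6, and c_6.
p_1 = 94; q_1 = 62; s_1 = 150; t_1 = 126; t_2 = 236; a_3 = 374; b_3 = 388; c_3 = 22; a_4 = 174; b_4 = 312; c_4 = 48; s_5 = 184; t_5 = 180; b_6 = 260; c_6 = 64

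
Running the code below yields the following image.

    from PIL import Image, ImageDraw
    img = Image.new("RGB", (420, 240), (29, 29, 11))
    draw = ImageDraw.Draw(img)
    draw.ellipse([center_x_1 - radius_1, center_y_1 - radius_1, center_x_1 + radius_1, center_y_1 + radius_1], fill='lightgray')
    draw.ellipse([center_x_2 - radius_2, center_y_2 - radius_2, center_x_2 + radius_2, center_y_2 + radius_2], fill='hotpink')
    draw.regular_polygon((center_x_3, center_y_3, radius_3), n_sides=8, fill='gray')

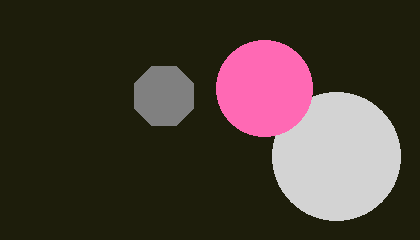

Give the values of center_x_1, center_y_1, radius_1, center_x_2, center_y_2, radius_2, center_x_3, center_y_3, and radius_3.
center_x_1 = 336, center_y_1 = 156, radius_1 = 64, center_x_2 = 264, center_y_2 = 88, radius_2 = 48, center_x_3 = 164, center_y_3 = 96, radius_3 = 32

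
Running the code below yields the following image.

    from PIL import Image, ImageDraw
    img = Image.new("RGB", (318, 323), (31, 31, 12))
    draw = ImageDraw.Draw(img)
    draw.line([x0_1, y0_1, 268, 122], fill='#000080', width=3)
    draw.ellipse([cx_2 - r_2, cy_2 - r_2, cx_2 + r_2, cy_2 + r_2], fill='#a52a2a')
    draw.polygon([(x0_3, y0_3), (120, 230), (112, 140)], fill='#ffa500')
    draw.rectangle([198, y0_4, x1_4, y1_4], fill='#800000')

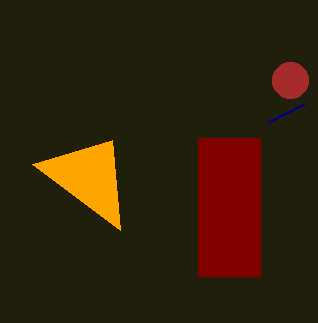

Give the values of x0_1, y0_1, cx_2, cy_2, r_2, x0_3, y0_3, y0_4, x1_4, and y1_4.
x0_1 = 304
y0_1 = 104
cx_2 = 290
cy_2 = 80
r_2 = 18
x0_3 = 32
y0_3 = 164
y0_4 = 138
x1_4 = 260
y1_4 = 276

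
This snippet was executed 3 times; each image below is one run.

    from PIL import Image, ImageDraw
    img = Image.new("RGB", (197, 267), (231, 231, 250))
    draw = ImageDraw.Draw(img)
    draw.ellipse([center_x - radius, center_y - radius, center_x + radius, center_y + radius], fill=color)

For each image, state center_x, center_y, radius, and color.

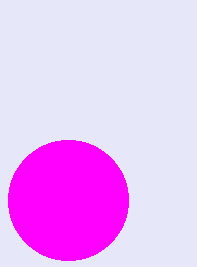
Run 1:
center_x = 68, center_y = 200, radius = 60, color = 'magenta'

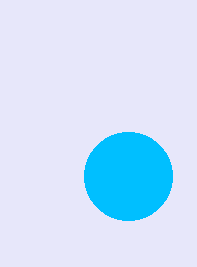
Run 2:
center_x = 128
center_y = 176
radius = 44
color = 'deepskyblue'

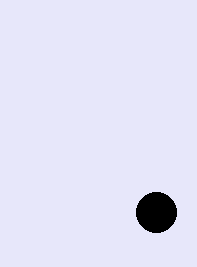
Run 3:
center_x = 156; center_y = 212; radius = 20; color = 'black'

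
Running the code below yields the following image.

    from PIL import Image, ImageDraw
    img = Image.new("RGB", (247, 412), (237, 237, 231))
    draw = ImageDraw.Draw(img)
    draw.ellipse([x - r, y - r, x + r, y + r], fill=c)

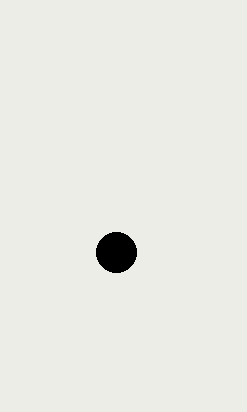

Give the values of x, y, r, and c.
x = 116, y = 252, r = 20, c = 'black'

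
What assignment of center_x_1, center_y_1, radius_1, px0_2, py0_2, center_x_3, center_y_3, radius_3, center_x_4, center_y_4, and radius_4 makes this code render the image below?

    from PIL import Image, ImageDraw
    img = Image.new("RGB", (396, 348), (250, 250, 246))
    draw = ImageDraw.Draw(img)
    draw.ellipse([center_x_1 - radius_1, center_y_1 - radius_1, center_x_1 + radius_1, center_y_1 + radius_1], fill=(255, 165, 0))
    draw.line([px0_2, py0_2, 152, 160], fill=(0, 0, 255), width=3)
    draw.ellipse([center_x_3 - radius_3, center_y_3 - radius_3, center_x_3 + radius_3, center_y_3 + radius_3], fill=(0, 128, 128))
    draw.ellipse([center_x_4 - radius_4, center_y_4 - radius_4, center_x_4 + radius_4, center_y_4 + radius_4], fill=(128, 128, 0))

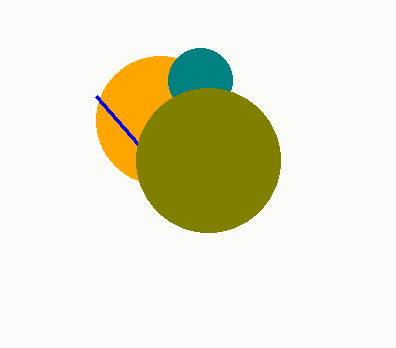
center_x_1 = 160
center_y_1 = 120
radius_1 = 64
px0_2 = 96
py0_2 = 96
center_x_3 = 200
center_y_3 = 80
radius_3 = 32
center_x_4 = 208
center_y_4 = 160
radius_4 = 72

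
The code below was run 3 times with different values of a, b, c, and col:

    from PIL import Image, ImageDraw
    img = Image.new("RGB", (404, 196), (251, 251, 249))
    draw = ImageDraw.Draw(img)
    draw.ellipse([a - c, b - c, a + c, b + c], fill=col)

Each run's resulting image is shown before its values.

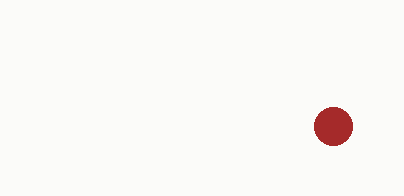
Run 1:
a = 333, b = 126, c = 19, col = 'brown'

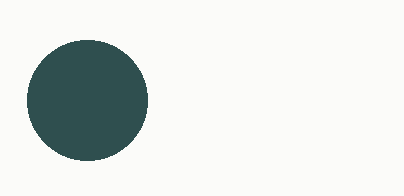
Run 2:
a = 87; b = 100; c = 60; col = 'darkslategray'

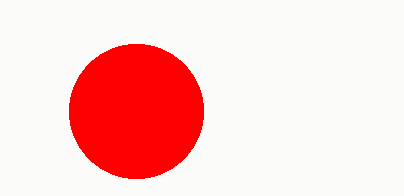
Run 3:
a = 136, b = 111, c = 67, col = 'red'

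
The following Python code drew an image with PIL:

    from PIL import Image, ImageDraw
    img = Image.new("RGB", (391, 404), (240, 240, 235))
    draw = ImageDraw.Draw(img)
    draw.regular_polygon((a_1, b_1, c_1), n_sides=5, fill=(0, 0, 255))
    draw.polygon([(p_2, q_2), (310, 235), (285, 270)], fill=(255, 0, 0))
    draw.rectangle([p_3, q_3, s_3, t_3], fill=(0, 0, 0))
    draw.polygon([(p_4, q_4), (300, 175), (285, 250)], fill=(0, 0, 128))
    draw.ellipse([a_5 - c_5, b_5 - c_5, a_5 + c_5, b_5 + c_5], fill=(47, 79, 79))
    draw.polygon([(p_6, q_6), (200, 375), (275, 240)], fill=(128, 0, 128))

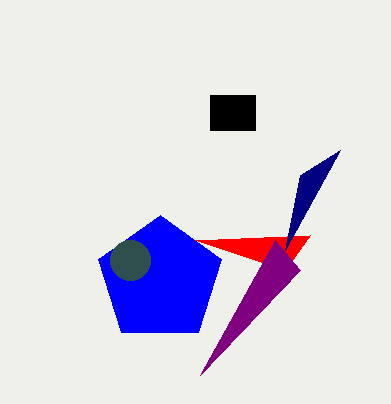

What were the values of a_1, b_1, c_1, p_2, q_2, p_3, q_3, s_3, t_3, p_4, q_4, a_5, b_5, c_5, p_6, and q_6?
a_1 = 160, b_1 = 280, c_1 = 65, p_2 = 195, q_2 = 240, p_3 = 210, q_3 = 95, s_3 = 255, t_3 = 130, p_4 = 340, q_4 = 150, a_5 = 130, b_5 = 260, c_5 = 20, p_6 = 300, q_6 = 270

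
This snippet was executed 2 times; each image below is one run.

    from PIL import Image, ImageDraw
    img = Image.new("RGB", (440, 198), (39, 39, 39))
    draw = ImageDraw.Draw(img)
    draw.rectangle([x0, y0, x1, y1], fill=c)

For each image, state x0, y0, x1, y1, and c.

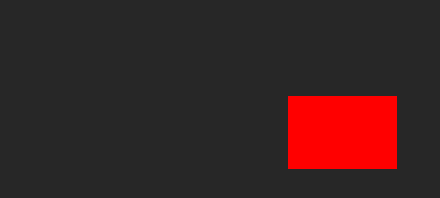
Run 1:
x0 = 288, y0 = 96, x1 = 396, y1 = 168, c = 'red'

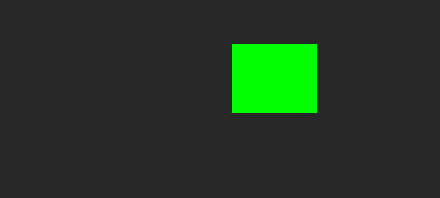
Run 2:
x0 = 232
y0 = 44
x1 = 316
y1 = 112
c = 'lime'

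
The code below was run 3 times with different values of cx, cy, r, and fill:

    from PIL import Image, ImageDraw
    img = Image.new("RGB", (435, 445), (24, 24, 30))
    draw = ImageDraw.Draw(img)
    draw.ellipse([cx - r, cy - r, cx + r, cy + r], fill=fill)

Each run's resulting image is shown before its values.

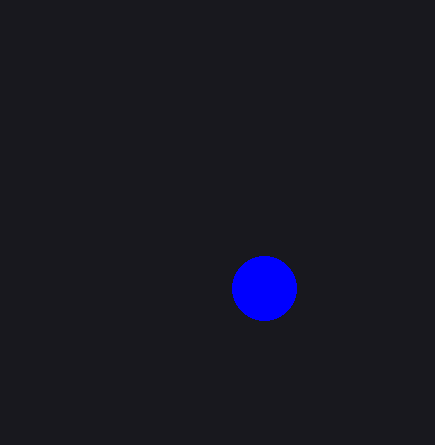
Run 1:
cx = 264; cy = 288; r = 32; fill = 'blue'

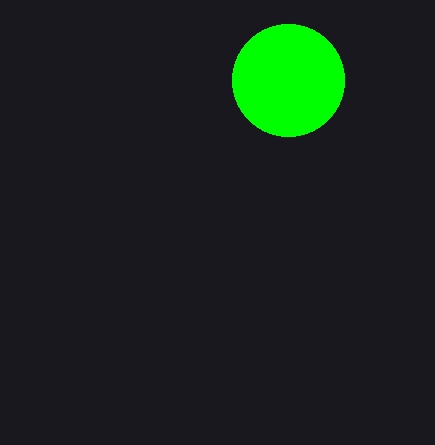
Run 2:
cx = 288; cy = 80; r = 56; fill = 'lime'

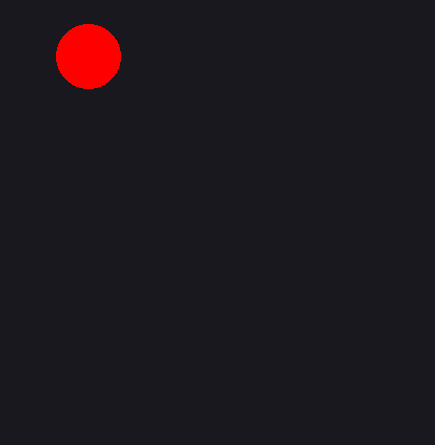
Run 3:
cx = 88, cy = 56, r = 32, fill = 'red'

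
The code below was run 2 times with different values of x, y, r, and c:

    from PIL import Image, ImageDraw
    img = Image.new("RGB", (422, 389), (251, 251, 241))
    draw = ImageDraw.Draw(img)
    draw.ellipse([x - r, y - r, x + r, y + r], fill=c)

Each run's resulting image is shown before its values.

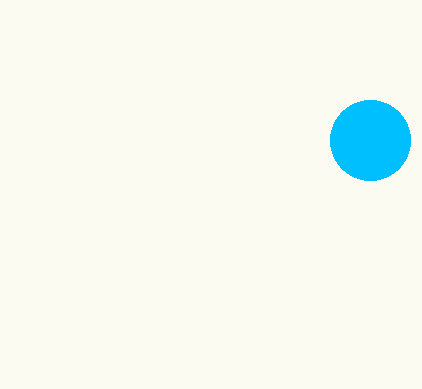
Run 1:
x = 370, y = 140, r = 40, c = 'deepskyblue'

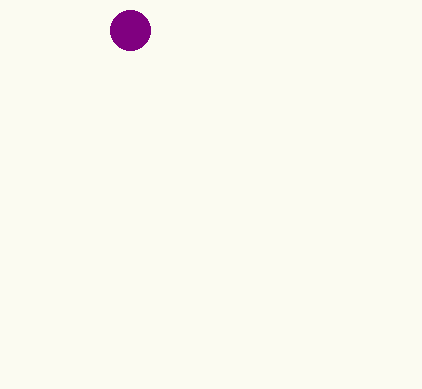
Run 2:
x = 130, y = 30, r = 20, c = 'purple'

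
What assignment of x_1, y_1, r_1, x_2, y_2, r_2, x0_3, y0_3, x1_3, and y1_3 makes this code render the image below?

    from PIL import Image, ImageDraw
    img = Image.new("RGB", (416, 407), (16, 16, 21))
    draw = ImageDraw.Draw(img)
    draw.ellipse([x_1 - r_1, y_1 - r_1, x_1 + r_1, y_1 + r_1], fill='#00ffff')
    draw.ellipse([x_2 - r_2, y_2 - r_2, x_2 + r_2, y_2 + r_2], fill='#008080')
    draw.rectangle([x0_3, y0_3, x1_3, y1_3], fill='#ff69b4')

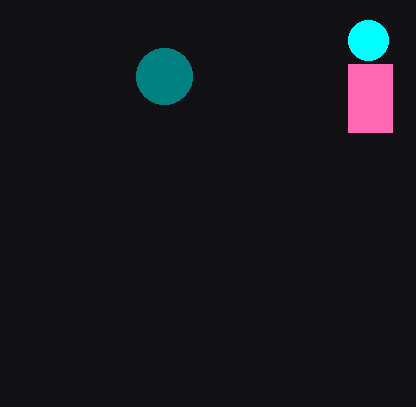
x_1 = 368
y_1 = 40
r_1 = 20
x_2 = 164
y_2 = 76
r_2 = 28
x0_3 = 348
y0_3 = 64
x1_3 = 392
y1_3 = 132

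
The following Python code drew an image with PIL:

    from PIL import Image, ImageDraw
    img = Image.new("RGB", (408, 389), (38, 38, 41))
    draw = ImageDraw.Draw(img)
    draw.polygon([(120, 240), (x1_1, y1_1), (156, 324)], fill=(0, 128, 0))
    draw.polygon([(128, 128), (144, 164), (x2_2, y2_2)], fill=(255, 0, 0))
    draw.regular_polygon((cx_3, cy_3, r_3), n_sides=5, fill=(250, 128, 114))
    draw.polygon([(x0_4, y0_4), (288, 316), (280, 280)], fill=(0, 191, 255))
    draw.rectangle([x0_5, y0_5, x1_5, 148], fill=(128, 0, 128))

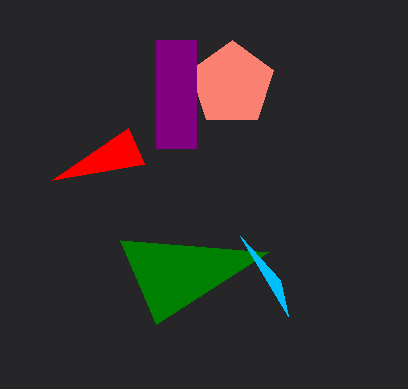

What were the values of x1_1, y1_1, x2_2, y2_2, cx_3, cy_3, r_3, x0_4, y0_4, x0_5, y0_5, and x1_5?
x1_1 = 268, y1_1 = 252, x2_2 = 52, y2_2 = 180, cx_3 = 232, cy_3 = 84, r_3 = 44, x0_4 = 240, y0_4 = 236, x0_5 = 156, y0_5 = 40, x1_5 = 196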